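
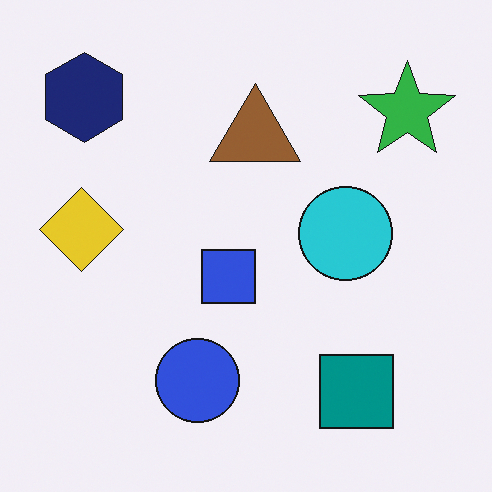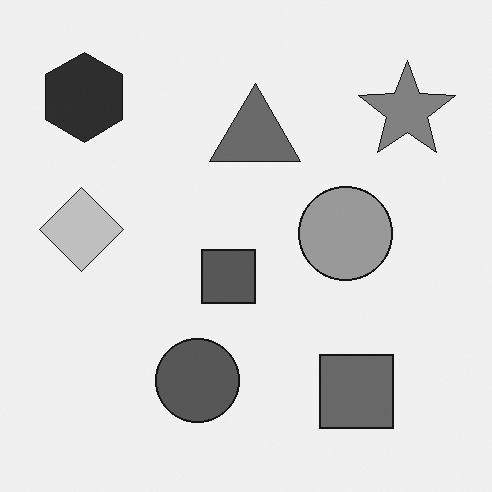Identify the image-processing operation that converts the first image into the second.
Converted to grayscale.

All color is removed — every shape is now a shade of grey.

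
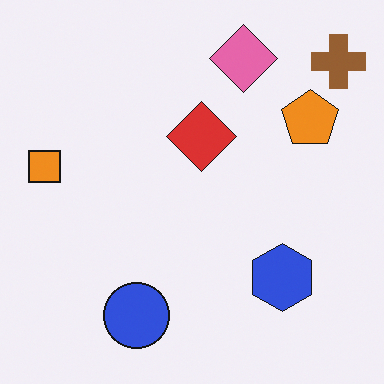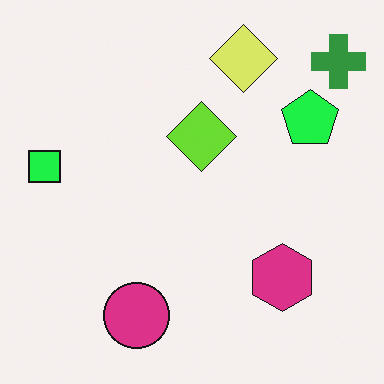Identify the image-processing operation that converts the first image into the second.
The second image is the first hue-shifted through roughly a third of the color wheel.

Every shape's color has rotated by the same amount around the hue wheel — a uniform hue shift.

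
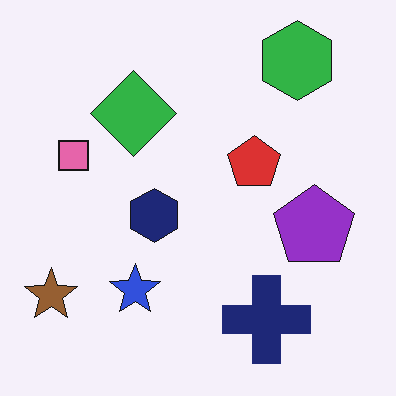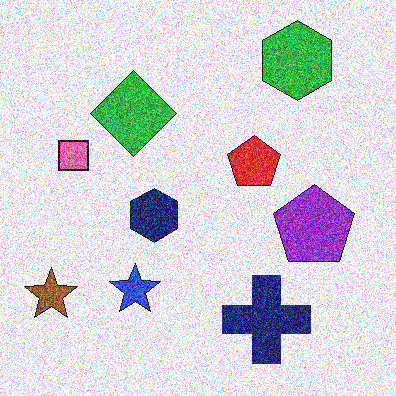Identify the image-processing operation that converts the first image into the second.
The second image is the first degraded with strong gaussian noise.

Random speckle covers the whole image, including the flat background.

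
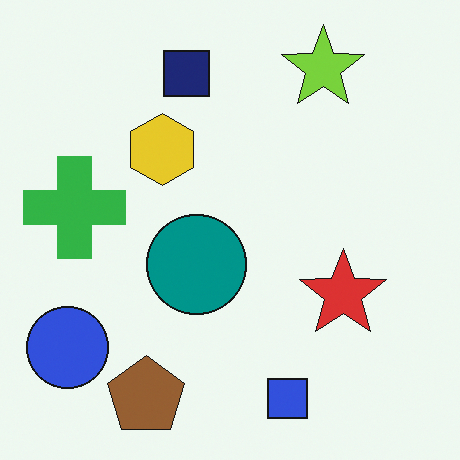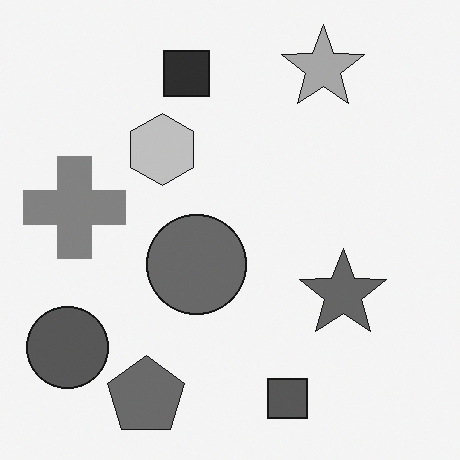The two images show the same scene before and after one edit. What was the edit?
The second image is the first converted to grayscale.

All color is removed — every shape is now a shade of grey.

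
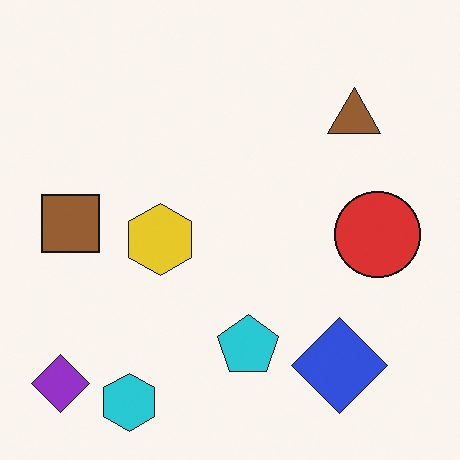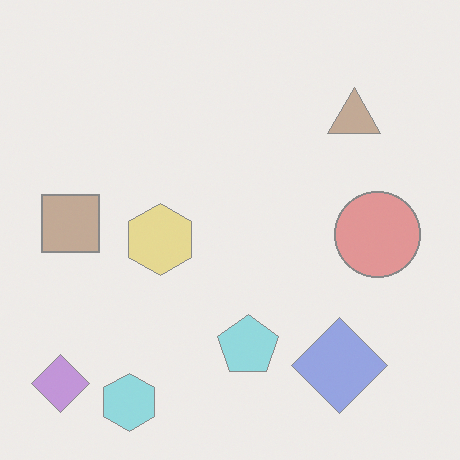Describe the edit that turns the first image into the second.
Given much lower contrast.

Tones are pushed toward mid-grey across the whole image — a global contrast change.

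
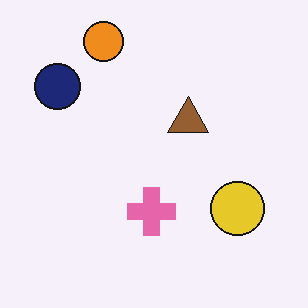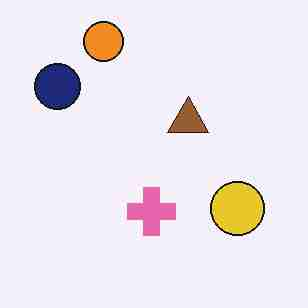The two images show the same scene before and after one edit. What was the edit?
The second image is the first heavily JPEG-compressed with obvious blocking artifacts.

Blocky 8×8 compression artifacts appear around shape edges and the flat background shows ringing — characteristic JPEG degradation.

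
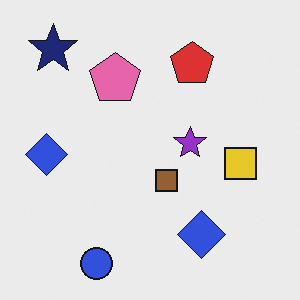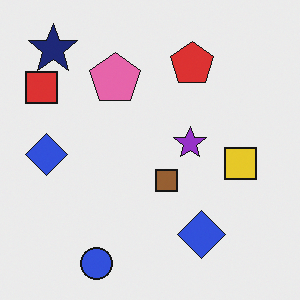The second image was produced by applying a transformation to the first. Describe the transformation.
This is the original image overlaid with an additional red square.

A red square appears in the second image that is absent from the first.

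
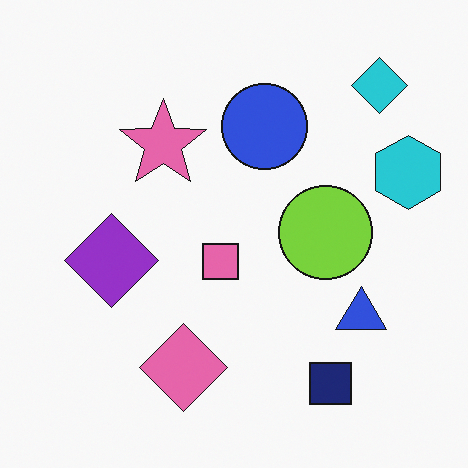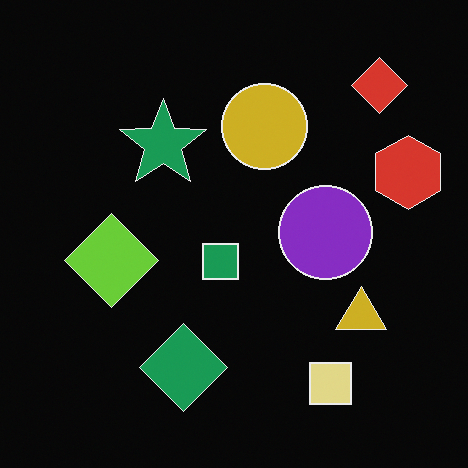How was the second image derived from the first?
It was color-inverted (negative).

The light background has become dark and every shape's color is its complement — a photographic negative.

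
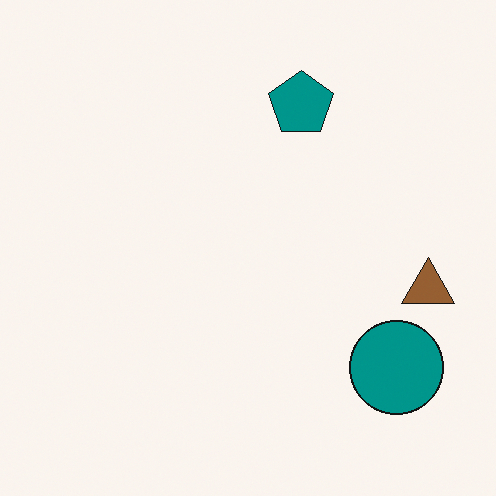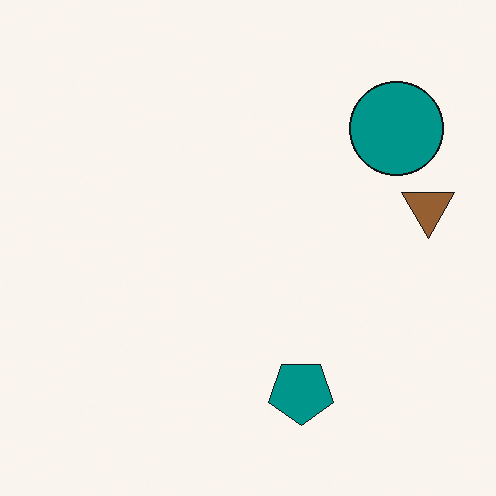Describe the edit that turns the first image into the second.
Flipped vertically (top ↔ bottom).

The teal pentagon is in the top of the first image and the bottom of the second — shapes on opposite sides of the horizontal midline have swapped in a mirror flip.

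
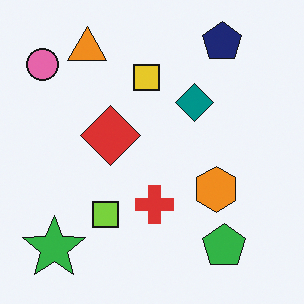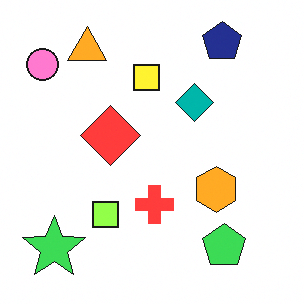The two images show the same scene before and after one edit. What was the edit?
Slightly brightened.

Every pixel — background and shapes alike — is uniformly brightened.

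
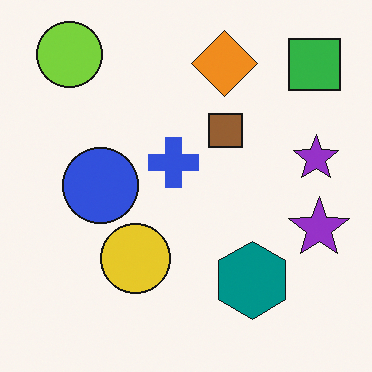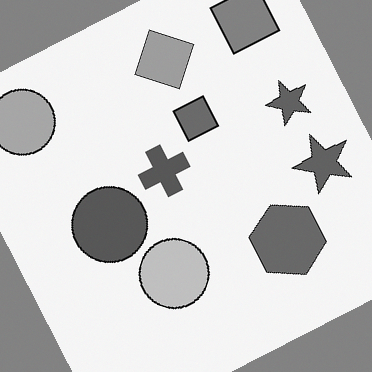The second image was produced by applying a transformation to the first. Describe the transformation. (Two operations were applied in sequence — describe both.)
The transformation is: rotated counter-clockwise by a clearly visible amount, then converted to grayscale.

Every shape is tilted by the same angle and the image corners show triangular fill wedges — a whole-image rotation by a non-right angle. All color is removed — every shape is now a shade of grey.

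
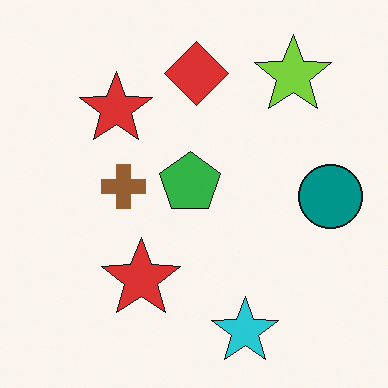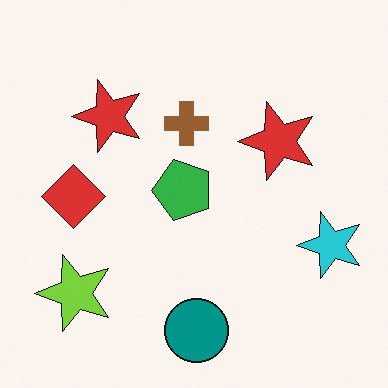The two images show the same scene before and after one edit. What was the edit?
The image was transposed (reflected across the top-left ↔ bottom-right diagonal).

Shapes have swapped their row and column positions — what was in the top-right is now in the bottom-left — a diagonal reflection.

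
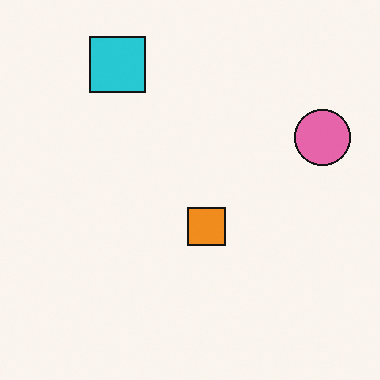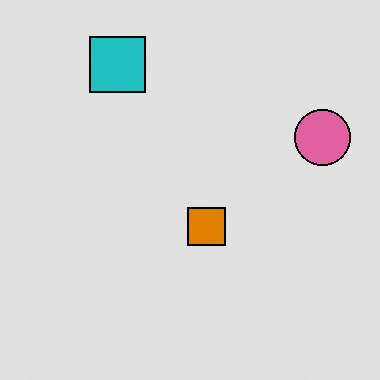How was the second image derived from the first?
The second image is the first posterized to a reduced palette.

Each flat color has snapped to a coarser quantized level — most visibly, the near-white background has dropped to a flat grey.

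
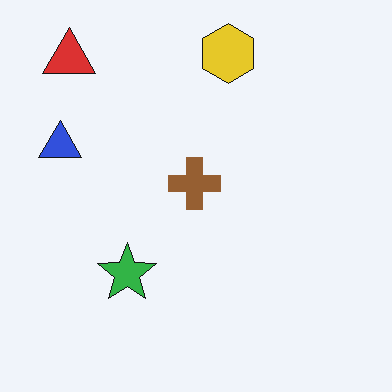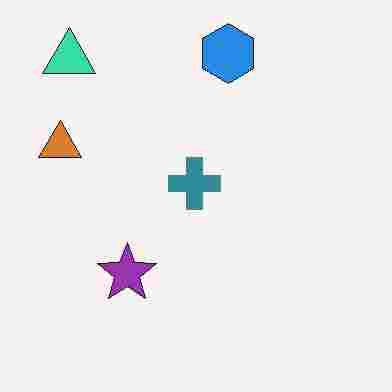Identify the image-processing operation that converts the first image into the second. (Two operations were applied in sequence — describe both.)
The image was hue-shifted by a large amount, then heavily JPEG-compressed with obvious blocking artifacts.

Every shape's color has rotated by the same amount around the hue wheel — a uniform hue shift. Blocky 8×8 compression artifacts appear around shape edges and the flat background shows ringing — characteristic JPEG degradation.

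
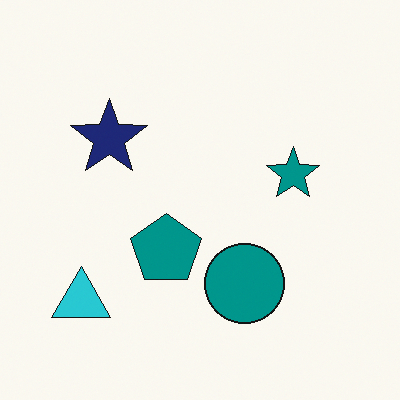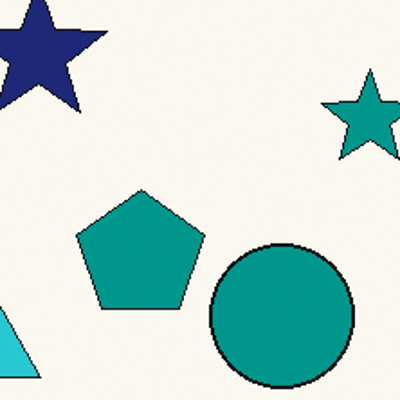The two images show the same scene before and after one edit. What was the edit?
It was cropped to a noticeably smaller region and rescaled.

The visible shapes are larger and the field of view is narrower; shapes near the original edges may be partly or wholly outside the frame — a crop-and-rescale.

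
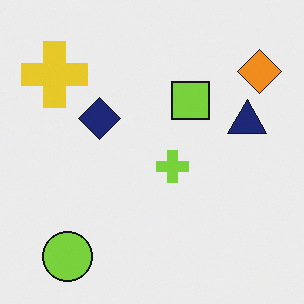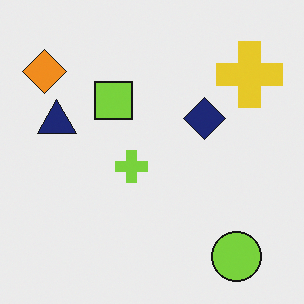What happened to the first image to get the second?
Flipped horizontally (left ↔ right).

The orange diamond is in the top-right of the first image and the top-left of the second — shapes on opposite sides of the vertical midline have swapped in a mirror flip.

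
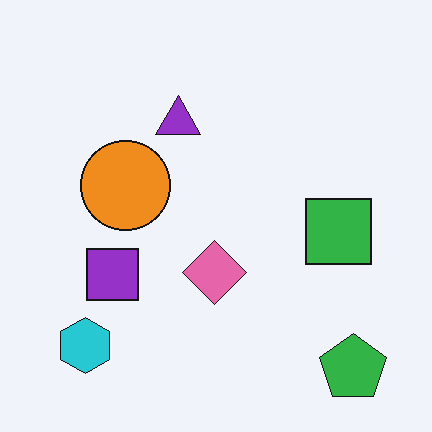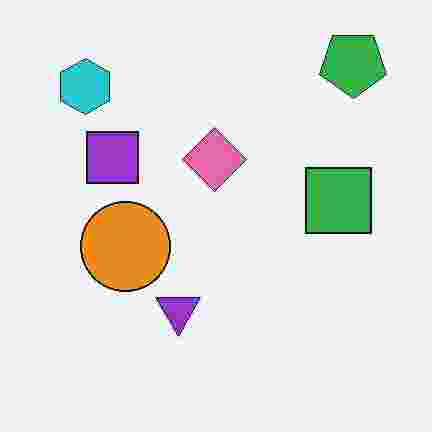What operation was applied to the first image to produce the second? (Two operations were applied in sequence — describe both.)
The transformation is: flipped vertically (top ↔ bottom), then degraded with heavy JPEG compression.

The green pentagon is in the bottom-right of the first image and the top-right of the second — shapes on opposite sides of the horizontal midline have swapped in a mirror flip. Blocky 8×8 compression artifacts appear around shape edges and the flat background shows ringing — characteristic JPEG degradation.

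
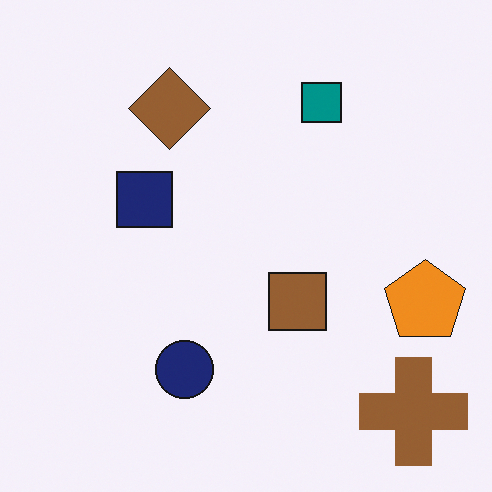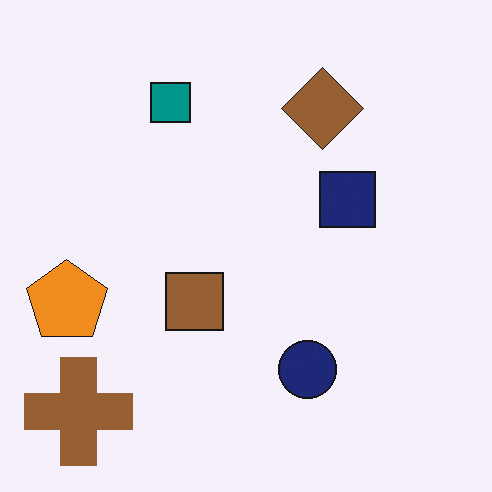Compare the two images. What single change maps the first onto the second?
The image was flipped horizontally (left ↔ right).

The orange pentagon is in the right of the first image and the left of the second — shapes on opposite sides of the vertical midline have swapped in a mirror flip.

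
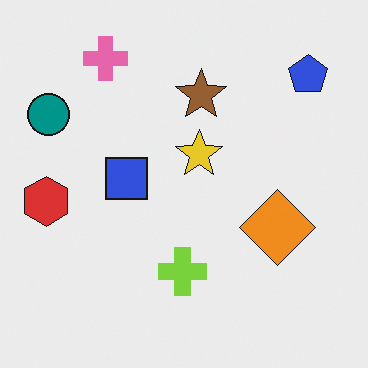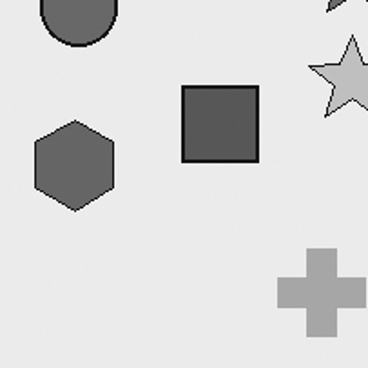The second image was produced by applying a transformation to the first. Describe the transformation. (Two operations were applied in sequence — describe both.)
Converted to grayscale, then cropped tightly and scaled back up.

All color is removed — every shape is now a shade of grey. The visible shapes are larger and the field of view is narrower; shapes near the original edges may be partly or wholly outside the frame — a crop-and-rescale.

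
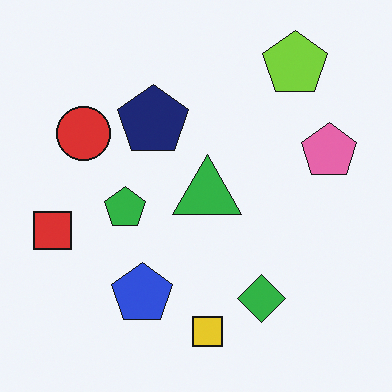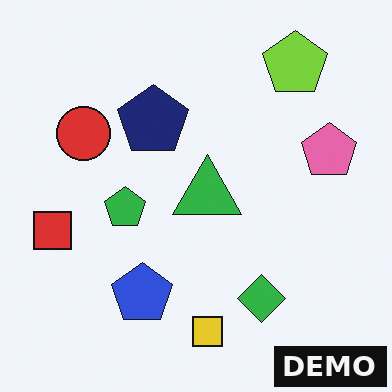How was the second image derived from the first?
This is the original image watermarked with the text "DEMO" in the lower-right corner.

A dark label reading "DEMO" appears in the lower-right corner.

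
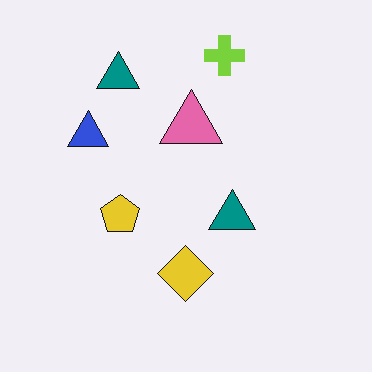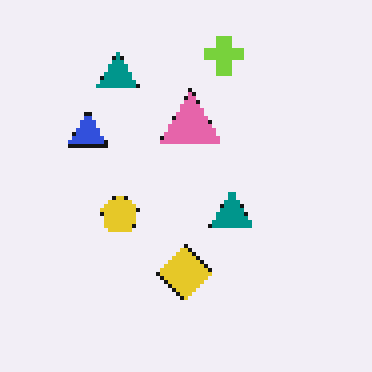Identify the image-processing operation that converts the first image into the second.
The transformation is: mildly pixelated.

Shapes are reduced to large square blocks; fine edges and outlines are lost — a downscale-then-upscale (mosaic) effect.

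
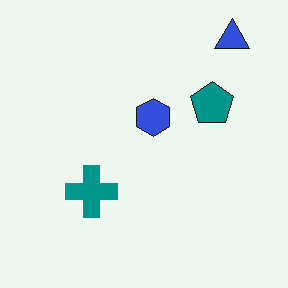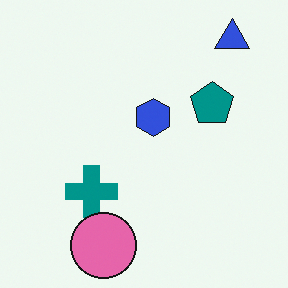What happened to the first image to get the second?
This is the original image overlaid with an additional pink circle.

A pink circle appears in the second image that is absent from the first.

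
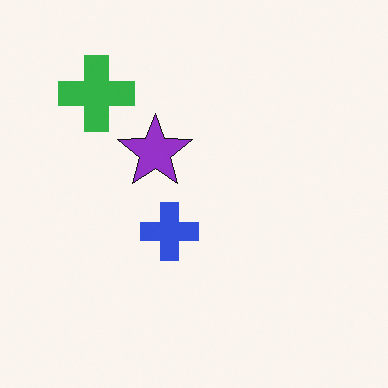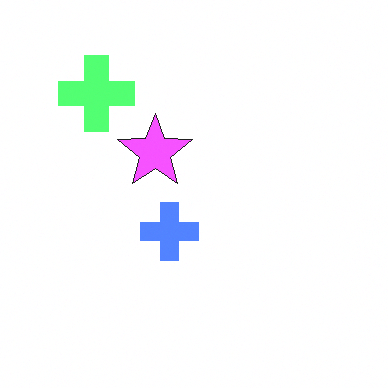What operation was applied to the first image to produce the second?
Substantially brightened.

Every pixel — background and shapes alike — is uniformly brightened.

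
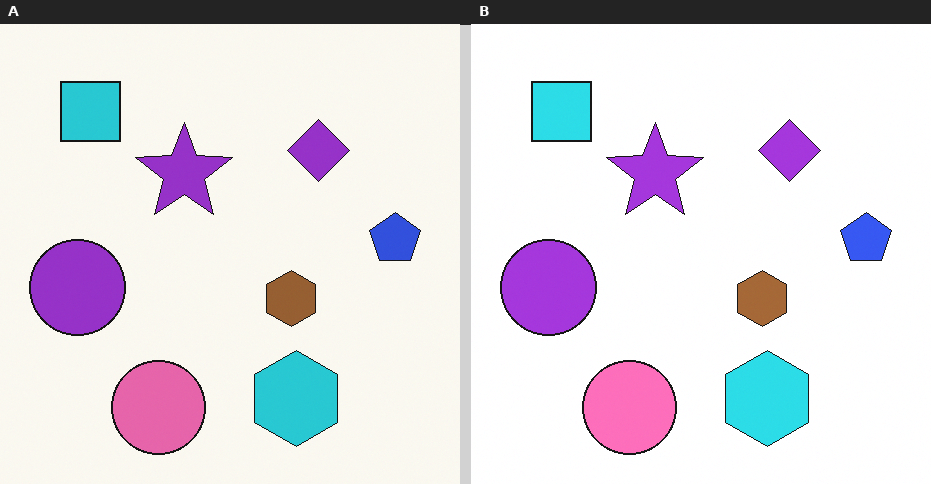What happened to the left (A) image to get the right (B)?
The transformation is: slightly brightened.

Every pixel — background and shapes alike — is uniformly brightened.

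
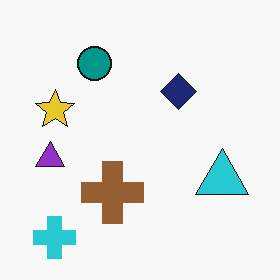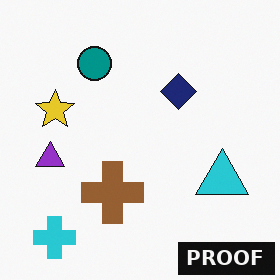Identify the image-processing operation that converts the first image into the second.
The transformation is: watermarked with the text "PROOF" in the lower-right corner.

A dark label reading "PROOF" appears in the lower-right corner.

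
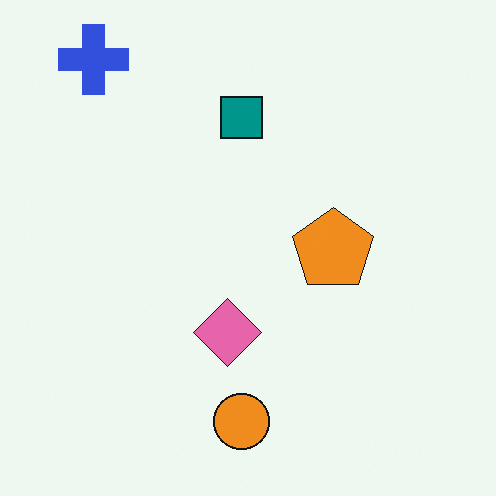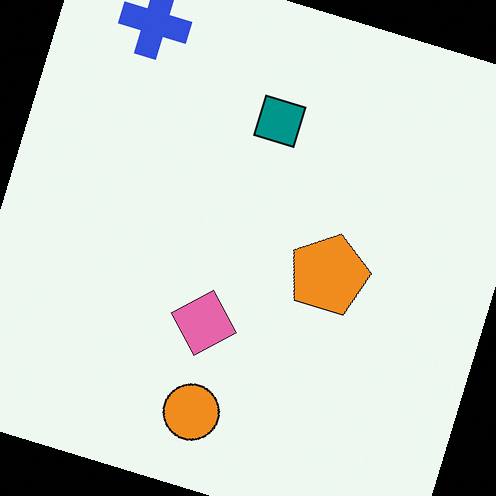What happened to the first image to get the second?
It was rotated clockwise by a moderate amount.

Every shape is tilted by the same angle and the image corners show triangular fill wedges — a whole-image rotation by a non-right angle.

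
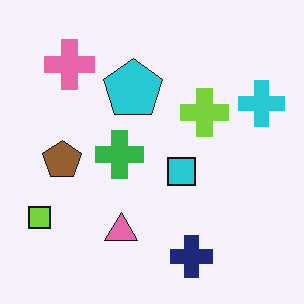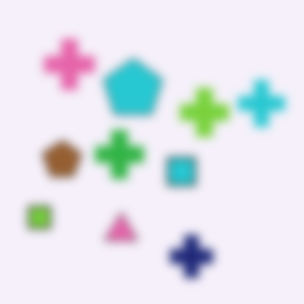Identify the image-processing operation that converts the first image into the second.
It was noticeably gaussian-blurred.

Shape edges and outlines are uniformly softened across the whole image.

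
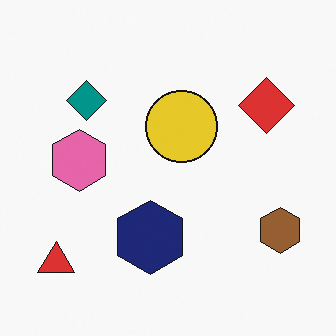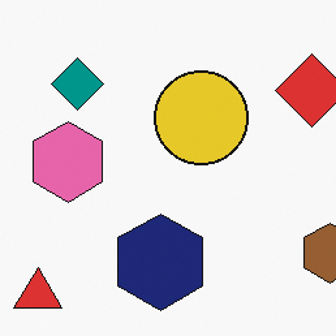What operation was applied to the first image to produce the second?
Cropped to a modestly smaller region and rescaled.

The visible shapes are larger and the field of view is narrower; shapes near the original edges may be partly or wholly outside the frame — a crop-and-rescale.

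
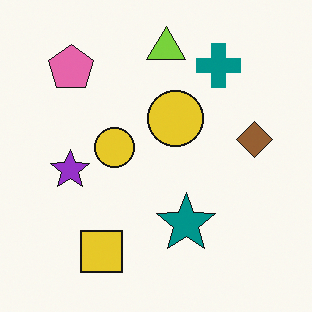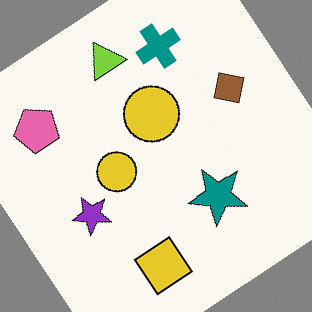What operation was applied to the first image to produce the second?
The transformation is: rotated counter-clockwise by a large amount — several tens of degrees.

Every shape is tilted by the same angle and the image corners show triangular fill wedges — a whole-image rotation by a non-right angle.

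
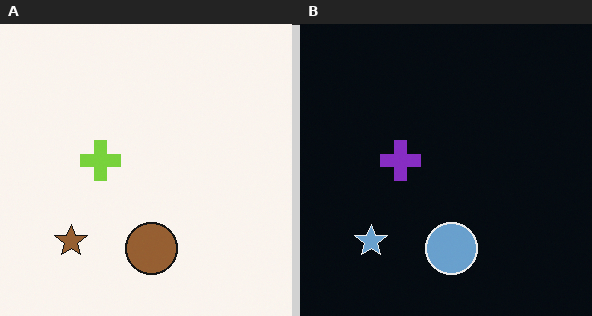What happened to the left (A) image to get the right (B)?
It was color-inverted (negative).

The light background has become dark and every shape's color is its complement — a photographic negative.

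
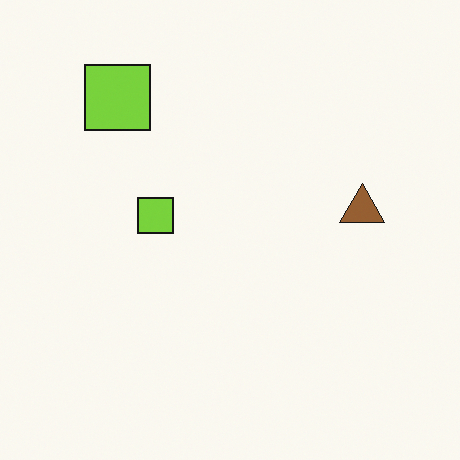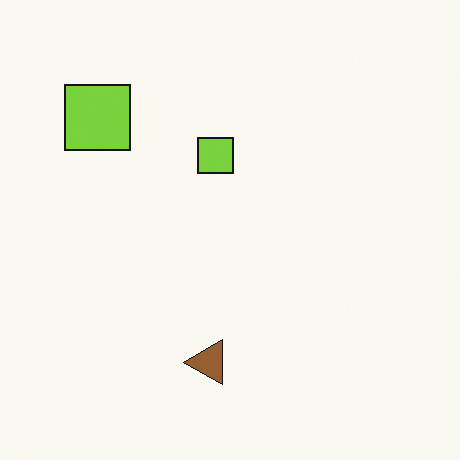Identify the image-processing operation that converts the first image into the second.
The image was transposed (reflected across the top-left ↔ bottom-right diagonal).

Shapes have swapped their row and column positions — what was in the top-right is now in the bottom-left — a diagonal reflection.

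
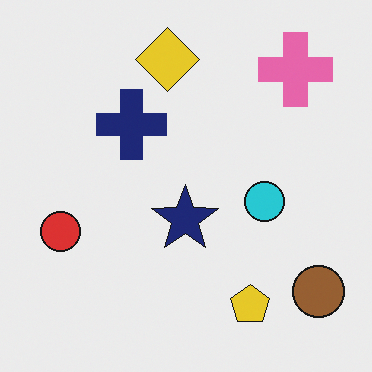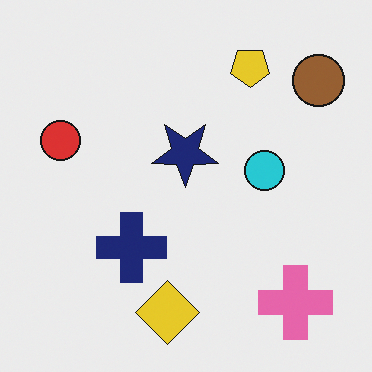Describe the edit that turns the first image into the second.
This is the original image flipped vertically (top ↔ bottom).

The yellow diamond is in the top of the first image and the bottom of the second — shapes on opposite sides of the horizontal midline have swapped in a mirror flip.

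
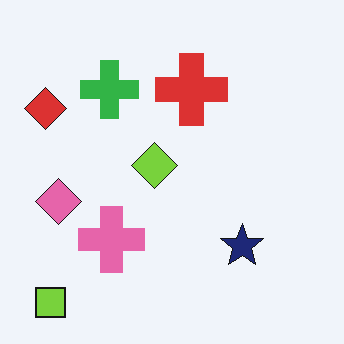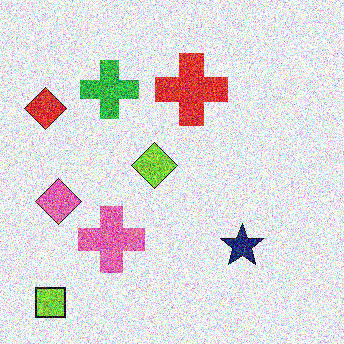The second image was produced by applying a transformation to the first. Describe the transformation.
The second image is the first degraded with heavy additive noise.

Random speckle covers the whole image, including the flat background.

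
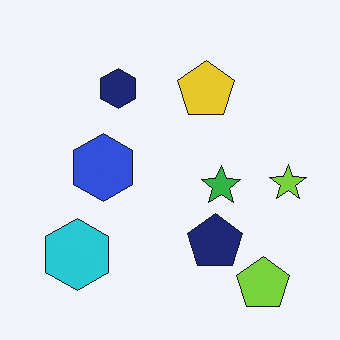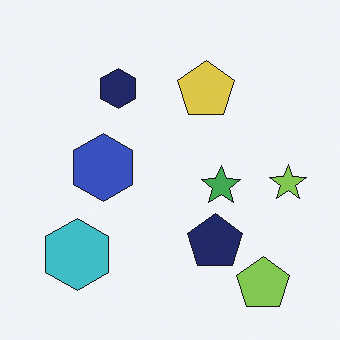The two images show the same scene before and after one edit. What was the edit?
It was slightly desaturated.

All colors are more muted and greyish — a global saturation change.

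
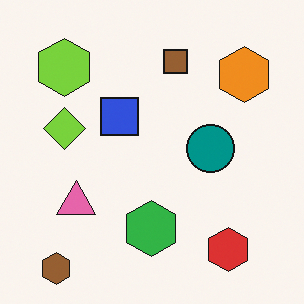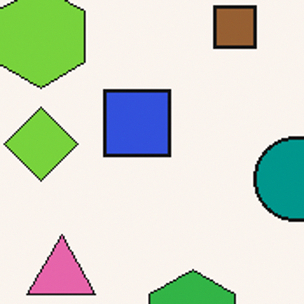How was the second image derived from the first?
It was cropped tightly and scaled back up.

The visible shapes are larger and the field of view is narrower; shapes near the original edges may be partly or wholly outside the frame — a crop-and-rescale.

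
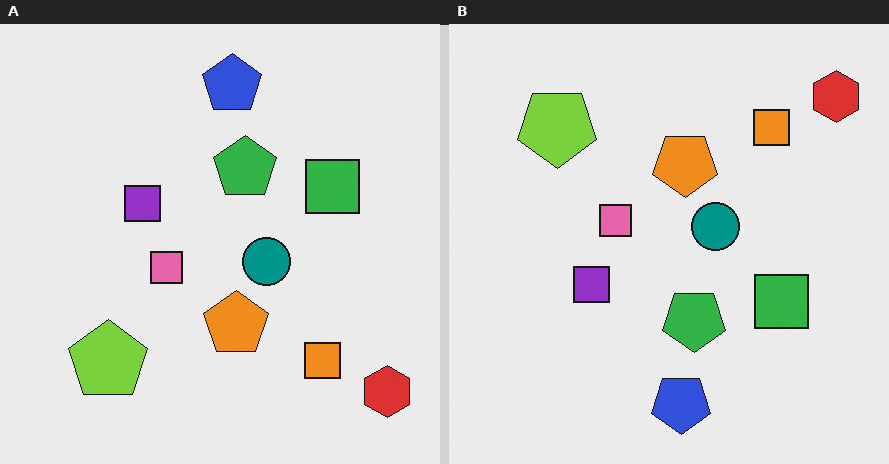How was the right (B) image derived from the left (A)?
The transformation is: flipped vertically (top ↔ bottom).

The blue pentagon is in the top of the left (A) image and the bottom of the right (B) — shapes on opposite sides of the horizontal midline have swapped in a mirror flip.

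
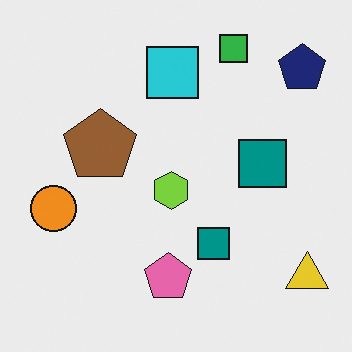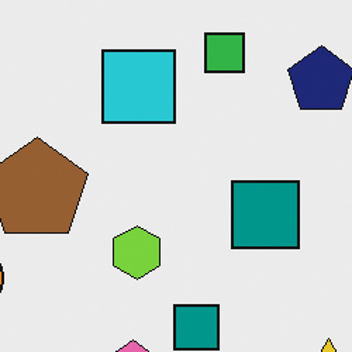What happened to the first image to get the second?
The second image is the first cropped to a modestly smaller region and rescaled.

The visible shapes are larger and the field of view is narrower; shapes near the original edges may be partly or wholly outside the frame — a crop-and-rescale.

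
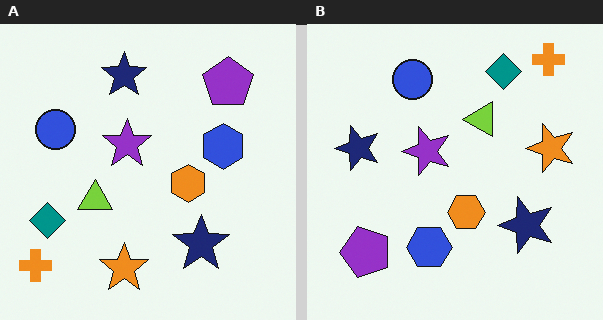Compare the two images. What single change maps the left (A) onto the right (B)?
It was transposed (reflected across the top-left ↔ bottom-right diagonal).

Shapes have swapped their row and column positions — what was in the top-right is now in the bottom-left — a diagonal reflection.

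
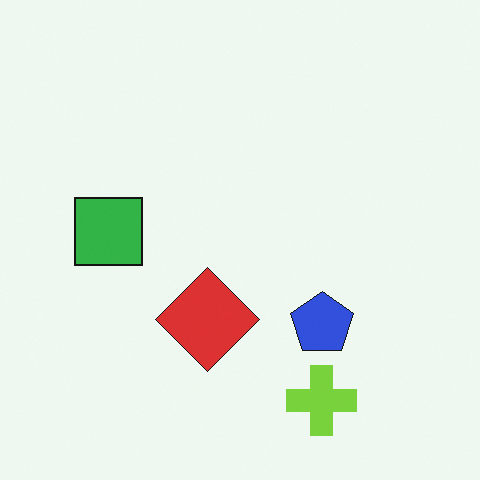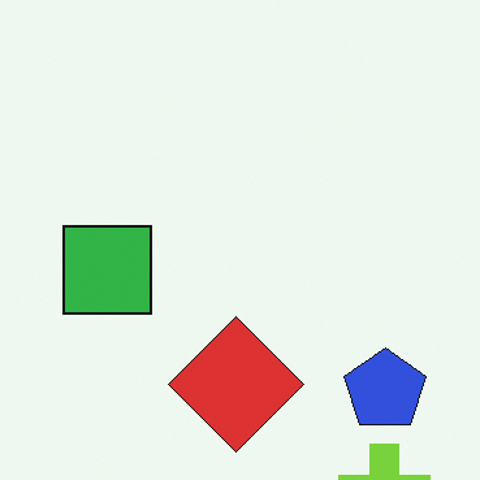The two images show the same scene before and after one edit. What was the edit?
Cropped slightly and scaled back up.

The visible shapes are larger and the field of view is narrower; shapes near the original edges may be partly or wholly outside the frame — a crop-and-rescale.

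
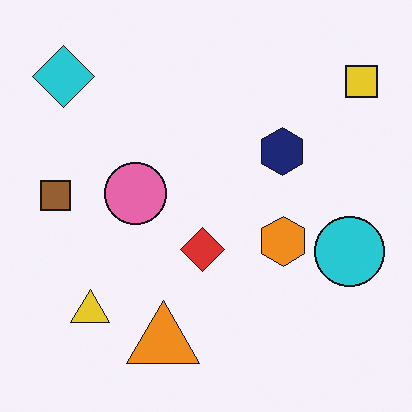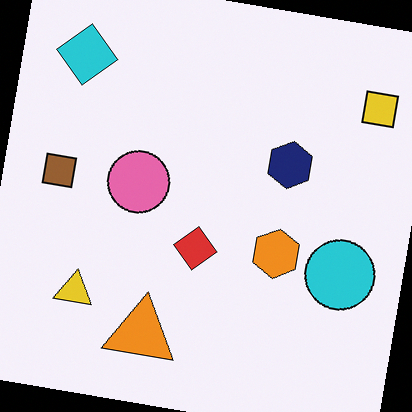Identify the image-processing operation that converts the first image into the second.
The second image is the first rotated clockwise by a few degrees.

Every shape is tilted by the same angle and the image corners show triangular fill wedges — a whole-image rotation by a non-right angle.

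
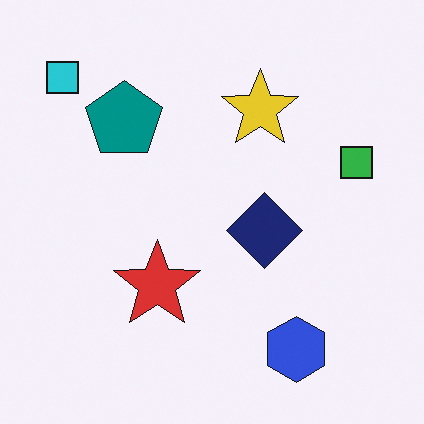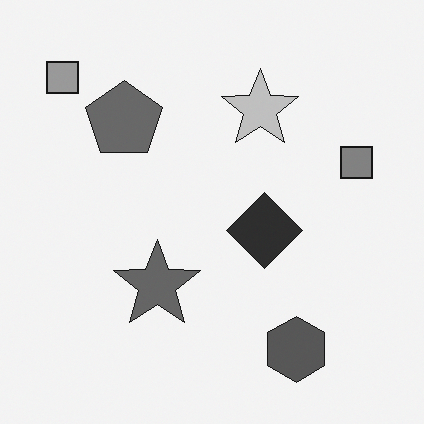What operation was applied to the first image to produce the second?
The transformation is: converted to grayscale.

All color is removed — every shape is now a shade of grey.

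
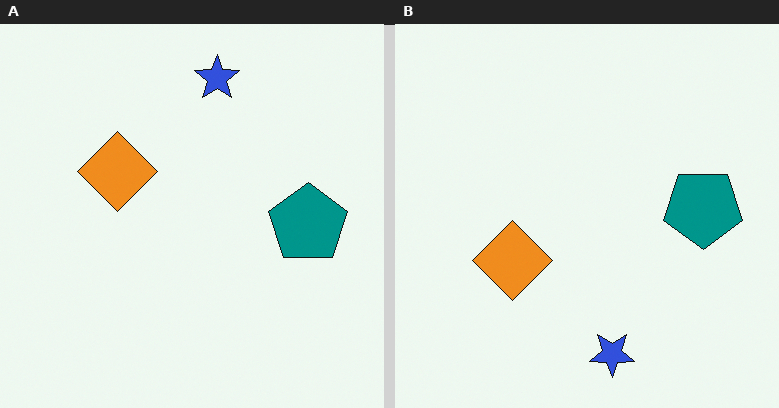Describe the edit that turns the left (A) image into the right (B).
This is the original image flipped vertically (top ↔ bottom).

The blue star is in the top of the left (A) image and the bottom of the right (B) — shapes on opposite sides of the horizontal midline have swapped in a mirror flip.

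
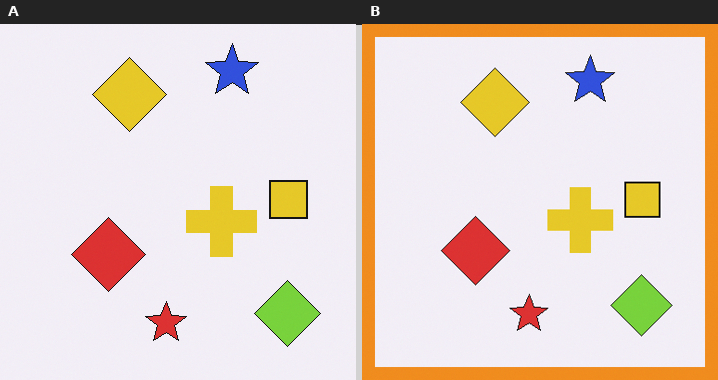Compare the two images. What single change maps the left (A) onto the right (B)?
This is the original image framed with a orange border.

A solid orange frame runs around the edge of the right (B) image, with the content slightly shrunk inside it.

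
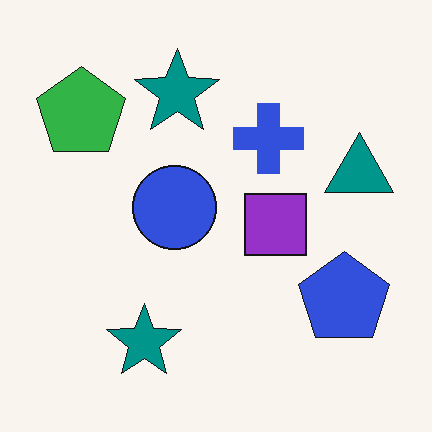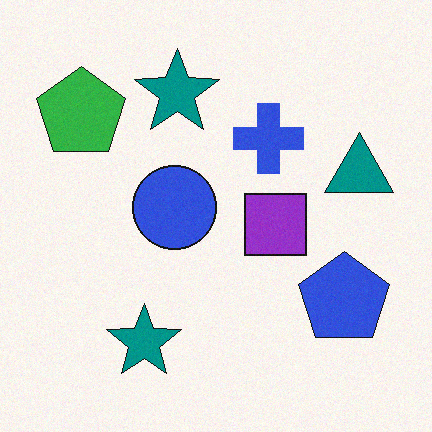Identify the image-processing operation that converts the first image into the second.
The image was degraded with a light layer of grain.

Random speckle covers the whole image, including the flat background.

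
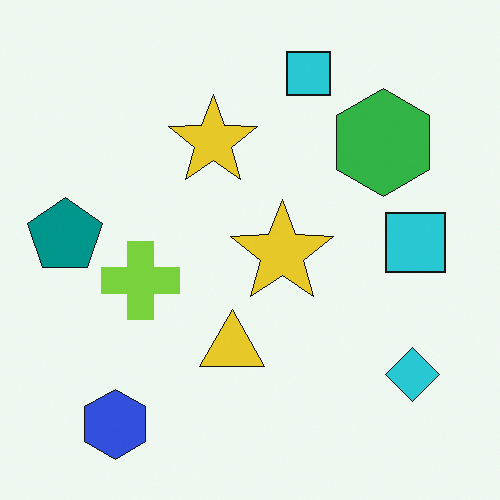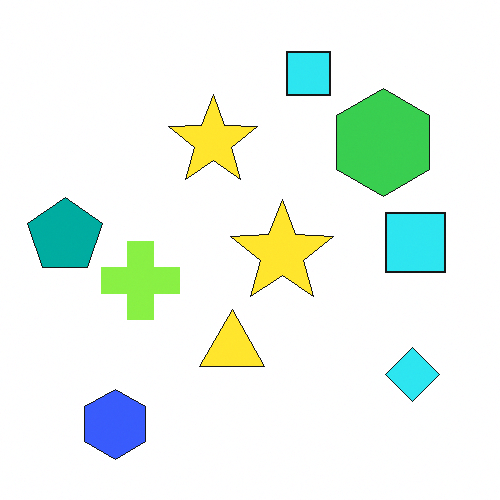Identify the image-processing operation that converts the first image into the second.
It was slightly brightened.

Every pixel — background and shapes alike — is uniformly brightened.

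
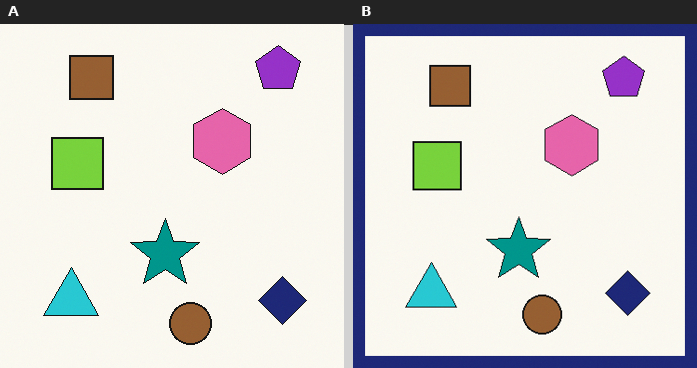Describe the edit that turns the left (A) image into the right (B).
Framed with a navy border.

A solid navy frame runs around the edge of the right (B) image, with the content slightly shrunk inside it.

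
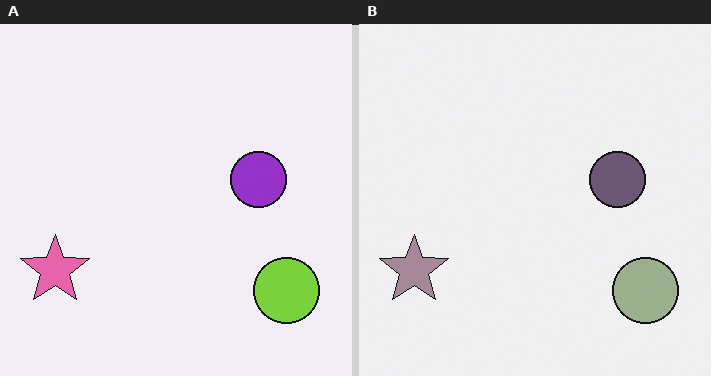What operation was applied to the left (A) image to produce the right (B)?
The image was heavily desaturated.

All colors are more muted and greyish — a global saturation change.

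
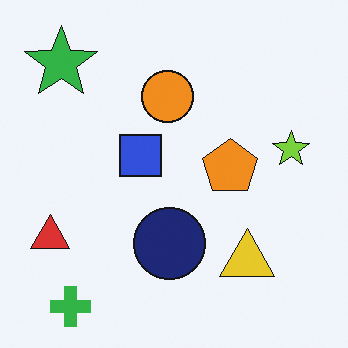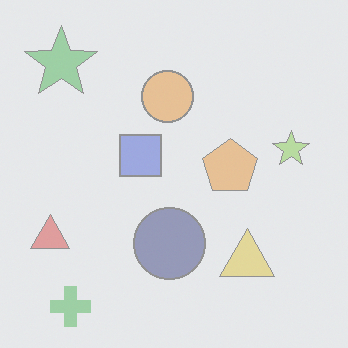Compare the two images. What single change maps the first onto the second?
It was washed out (contrast reduced).

Tones are pushed toward mid-grey across the whole image — a global contrast change.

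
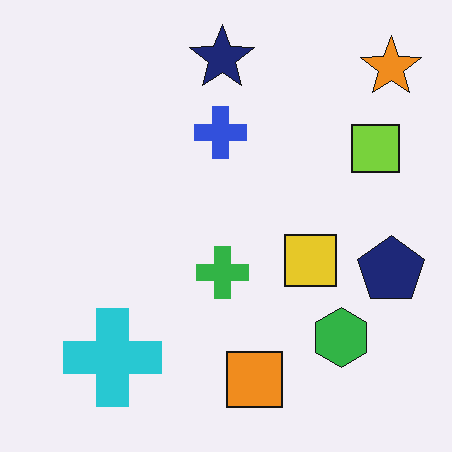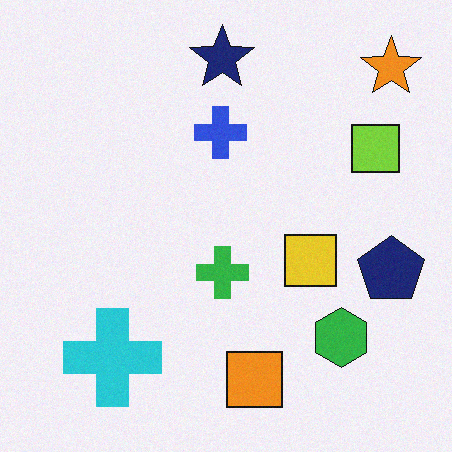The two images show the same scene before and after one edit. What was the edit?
This is the original image degraded with a light layer of grain.

Random speckle covers the whole image, including the flat background.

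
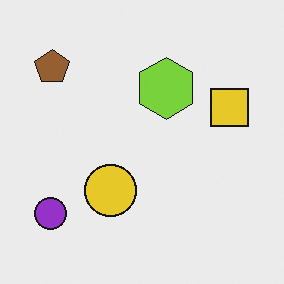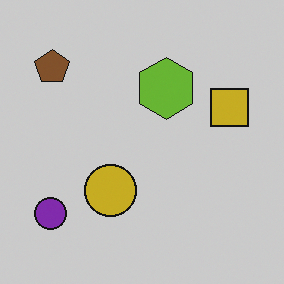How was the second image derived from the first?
Darkened a little.

Every pixel — background and shapes alike — is uniformly darkened.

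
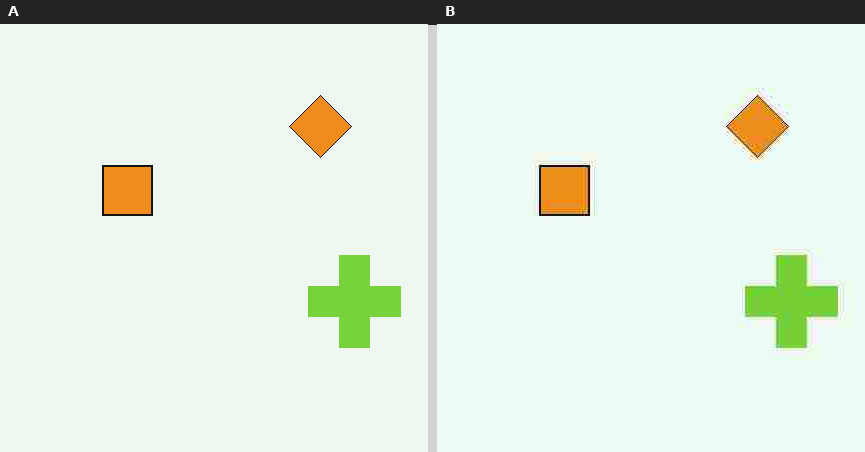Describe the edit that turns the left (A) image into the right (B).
This is the original image heavily JPEG-compressed with obvious blocking artifacts.

Blocky 8×8 compression artifacts appear around shape edges and the flat background shows ringing — characteristic JPEG degradation.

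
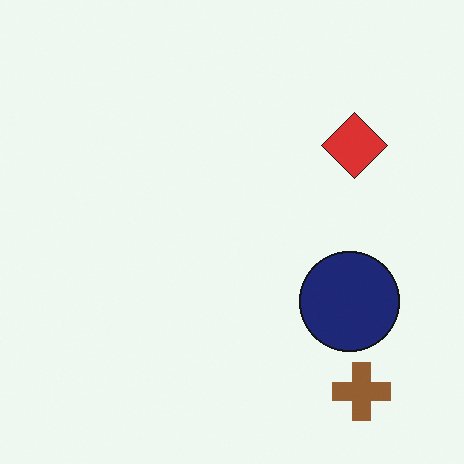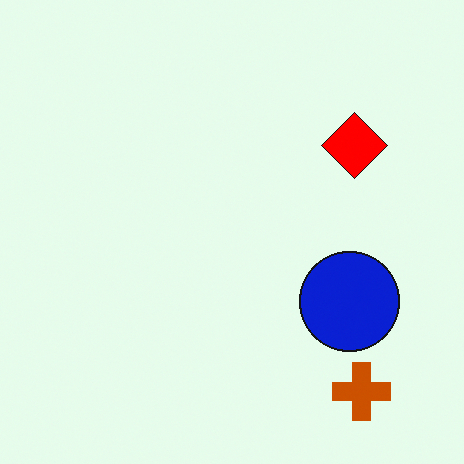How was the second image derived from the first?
Heavily oversaturated.

All colors are more vivid — a global saturation change.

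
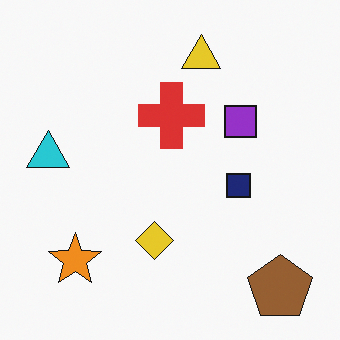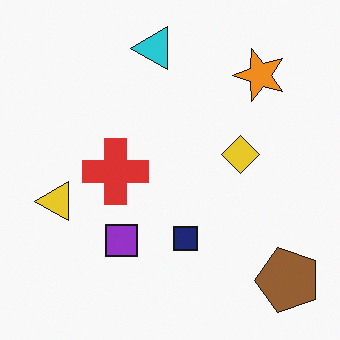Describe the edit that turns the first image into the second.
Transposed (reflected across the top-left ↔ bottom-right diagonal).

Shapes have swapped their row and column positions — what was in the top-right is now in the bottom-left — a diagonal reflection.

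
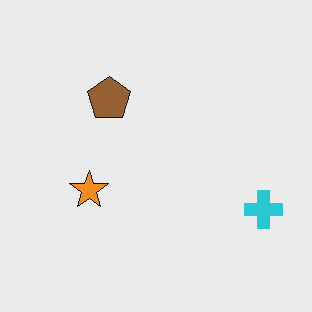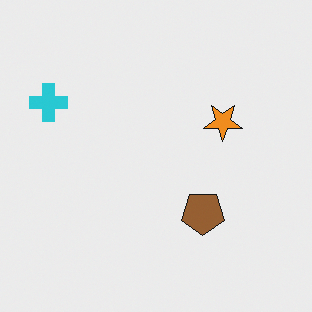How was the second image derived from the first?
This is the original image rotated 180°.

The cyan cross sits in the bottom-right of the first image and the top-left of the second — consistent with a whole-image 180° rotation.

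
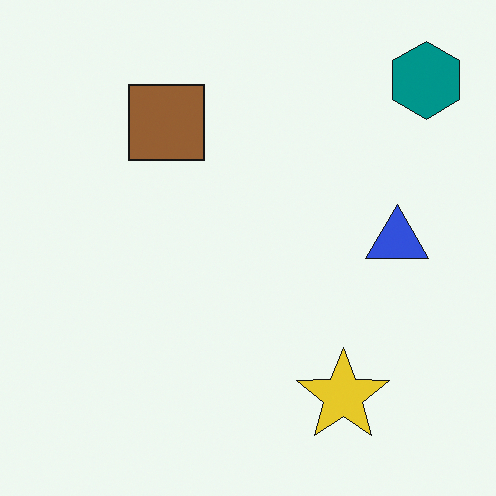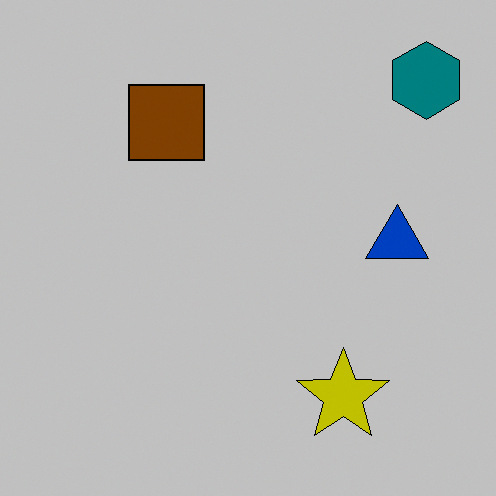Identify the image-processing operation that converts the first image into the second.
The transformation is: heavily posterized to just a handful of flat colors.

Each flat color has snapped to a coarser quantized level — most visibly, the near-white background has dropped to a flat grey.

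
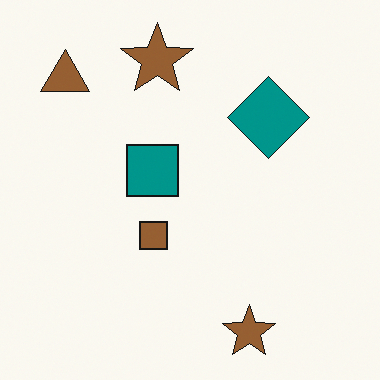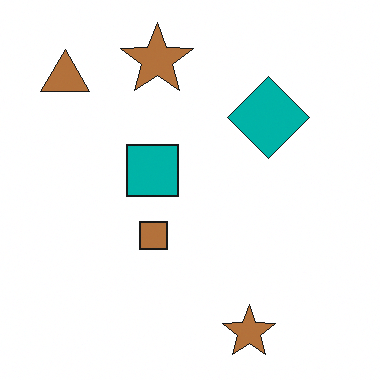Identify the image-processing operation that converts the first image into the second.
Slightly brightened.

Every pixel — background and shapes alike — is uniformly brightened.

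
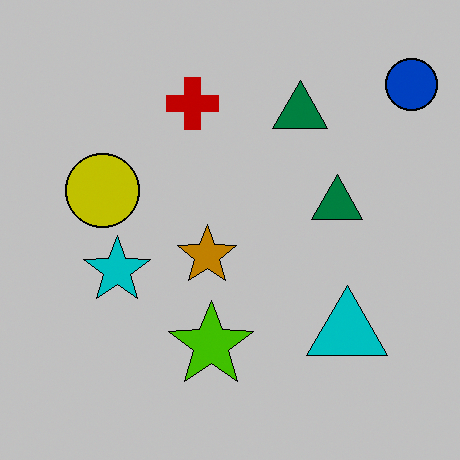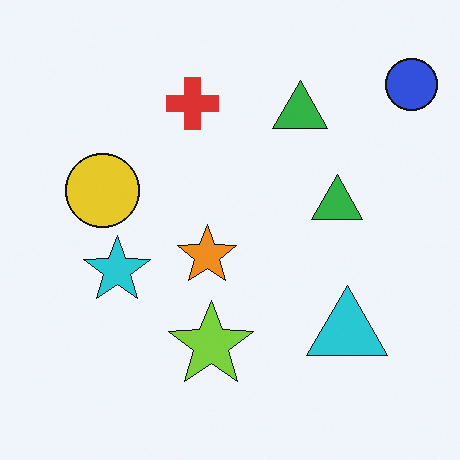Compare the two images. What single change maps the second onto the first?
This is the original image aggressively posterized.

Each flat color has snapped to a coarser quantized level — most visibly, the near-white background has dropped to a flat grey.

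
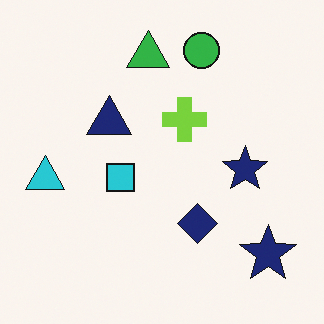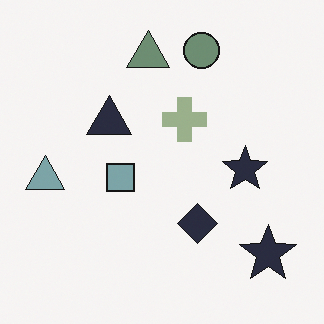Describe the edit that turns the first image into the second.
It was heavily desaturated.

All colors are more muted and greyish — a global saturation change.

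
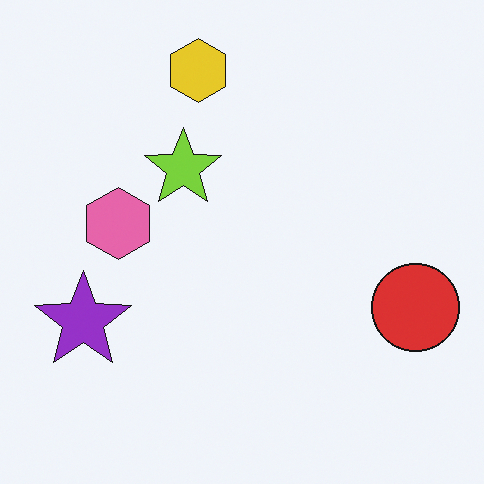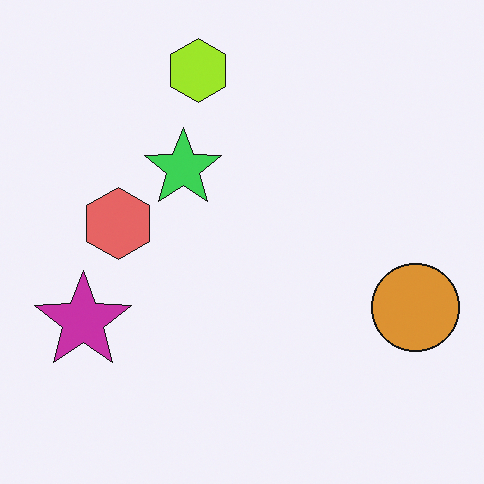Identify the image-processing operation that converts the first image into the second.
The image was hue-shifted slightly.

Every shape's color has rotated by the same amount around the hue wheel — a uniform hue shift.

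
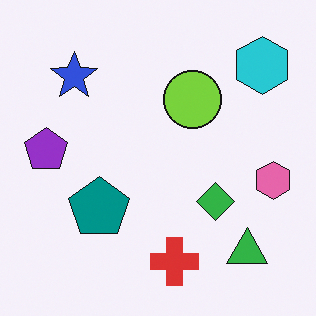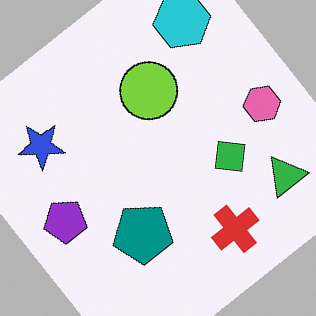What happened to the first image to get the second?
This is the original image rotated counter-clockwise by a large amount — several tens of degrees.

Every shape is tilted by the same angle and the image corners show triangular fill wedges — a whole-image rotation by a non-right angle.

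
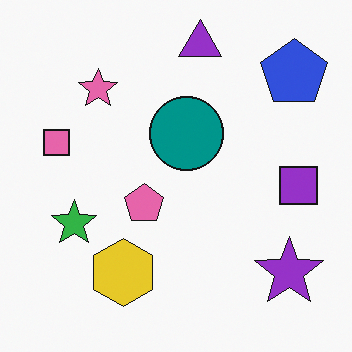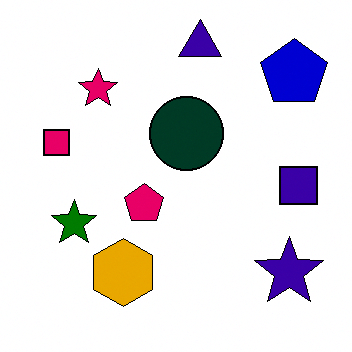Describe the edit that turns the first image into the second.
The image was given much higher contrast.

Tones are pushed away from mid-grey across the whole image — a global contrast change.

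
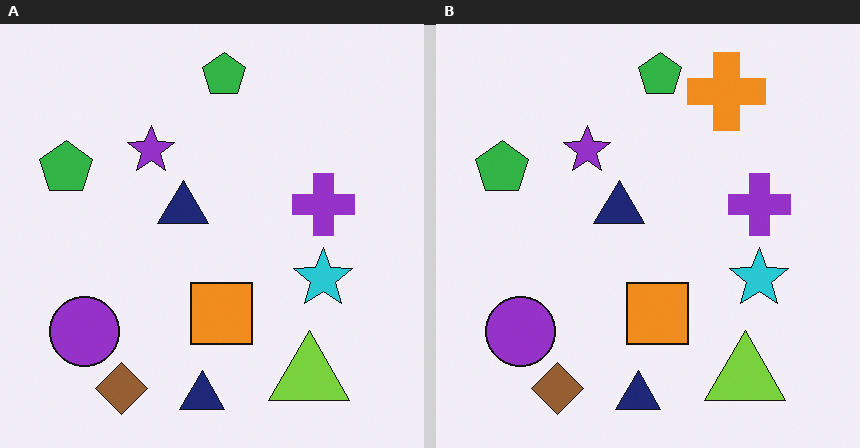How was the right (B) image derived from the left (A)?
The right (B) image is the left (A) overlaid with an additional orange cross.

An orange cross appears in the right (B) image that is absent from the left (A).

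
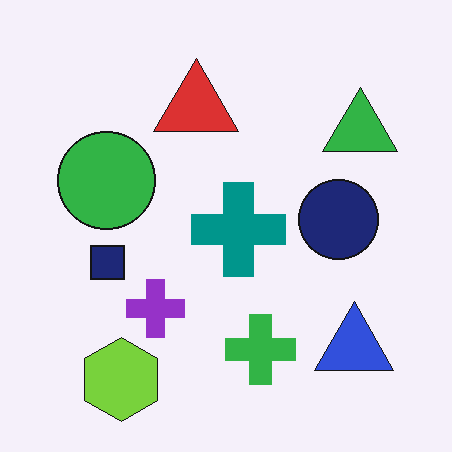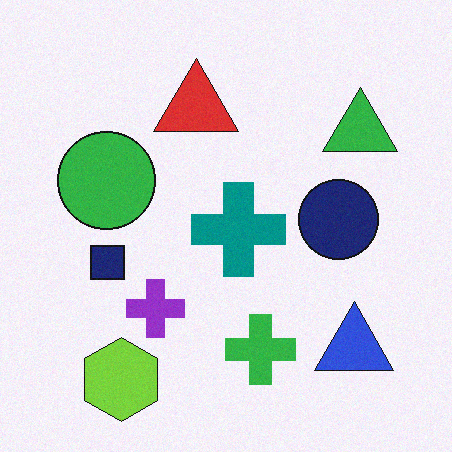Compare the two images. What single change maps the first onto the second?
The image was degraded with subtle gaussian noise.

Random speckle covers the whole image, including the flat background.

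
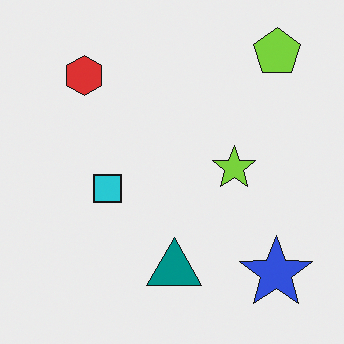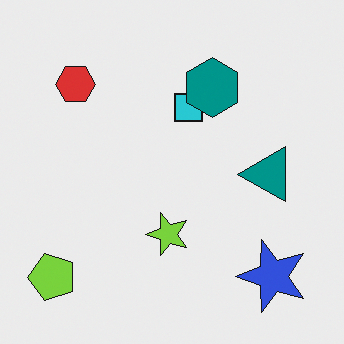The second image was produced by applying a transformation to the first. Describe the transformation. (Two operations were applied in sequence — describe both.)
The second image is the first transposed (reflected across the top-left ↔ bottom-right diagonal), then overlaid with an additional teal hexagon.

Shapes have swapped their row and column positions — what was in the top-right is now in the bottom-left — a diagonal reflection. A teal hexagon appears in the second image that is absent from the first.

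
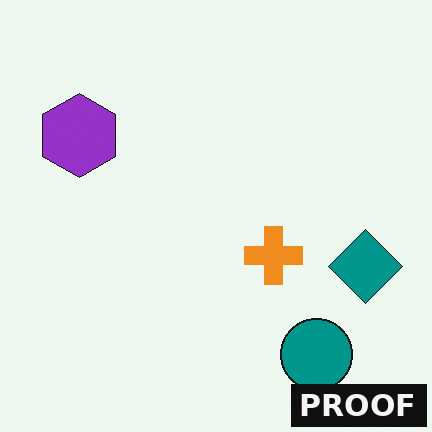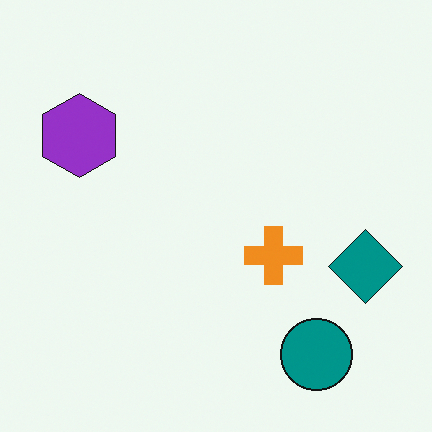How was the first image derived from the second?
Watermarked with the text "PROOF" in the lower-right corner.

A dark label reading "PROOF" appears in the lower-right corner.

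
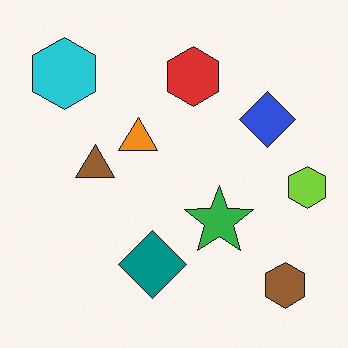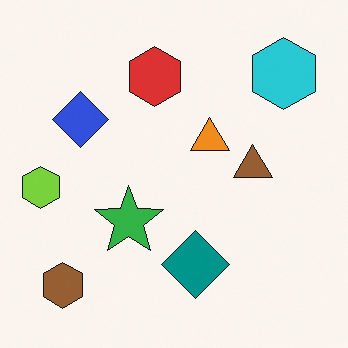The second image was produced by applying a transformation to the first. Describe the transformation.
The second image is the first flipped horizontally (left ↔ right).

The lime hexagon is in the right of the first image and the left of the second — shapes on opposite sides of the vertical midline have swapped in a mirror flip.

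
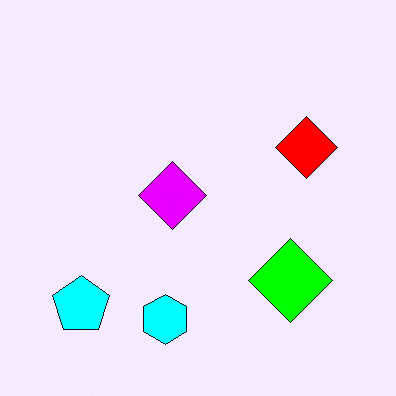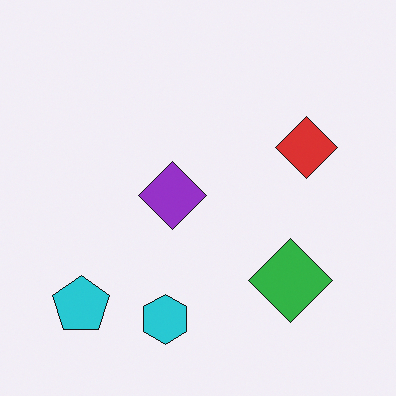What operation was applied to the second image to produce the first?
It was heavily oversaturated.

All colors are more vivid — a global saturation change.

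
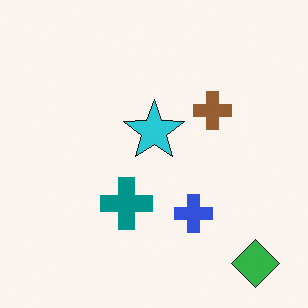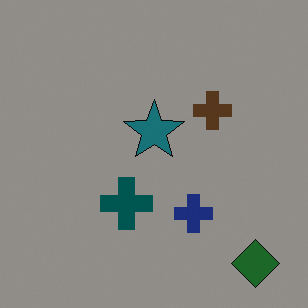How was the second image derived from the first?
This is the original image noticeably darkened.

Every pixel — background and shapes alike — is uniformly darkened.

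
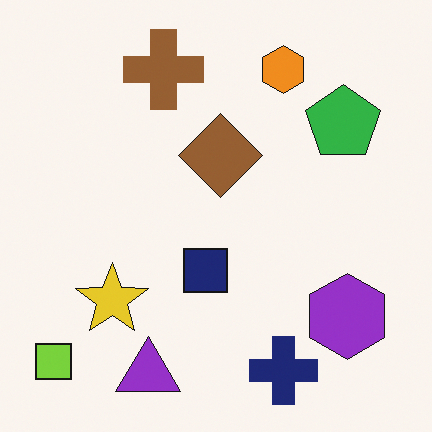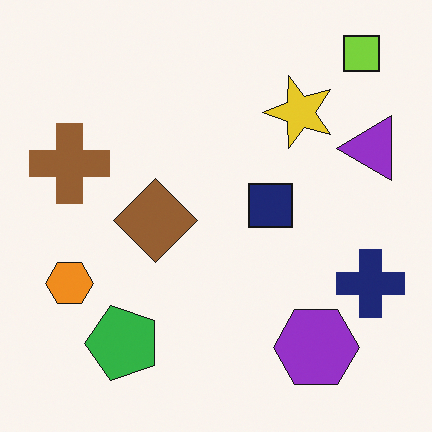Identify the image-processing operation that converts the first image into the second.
This is the original image transposed (reflected across the top-left ↔ bottom-right diagonal).

Shapes have swapped their row and column positions — what was in the top-right is now in the bottom-left — a diagonal reflection.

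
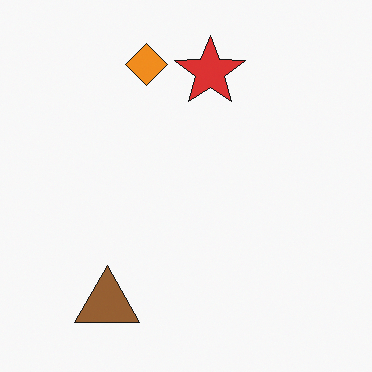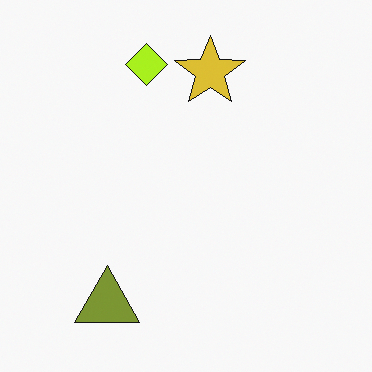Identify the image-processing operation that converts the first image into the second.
The transformation is: hue-shifted slightly.

Every shape's color has rotated by the same amount around the hue wheel — a uniform hue shift.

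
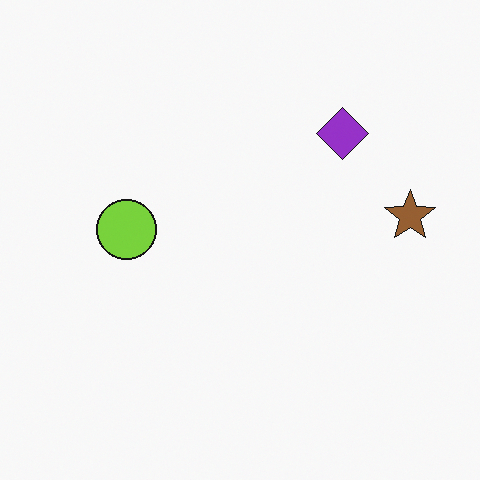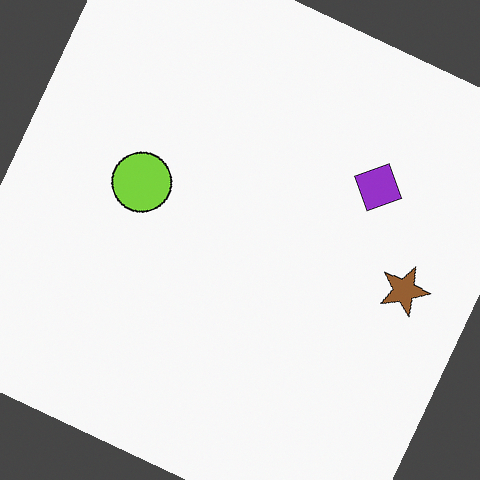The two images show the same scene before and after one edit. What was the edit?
The transformation is: rotated clockwise by a moderate amount.

Every shape is tilted by the same angle and the image corners show triangular fill wedges — a whole-image rotation by a non-right angle.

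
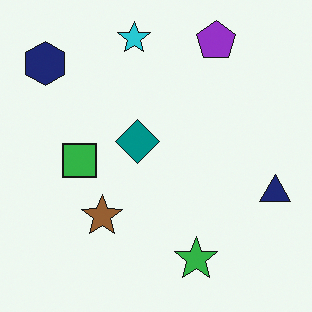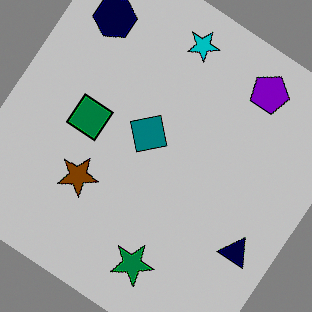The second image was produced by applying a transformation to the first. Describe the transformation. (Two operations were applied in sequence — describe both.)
The transformation is: rotated clockwise by a large amount — several tens of degrees, then aggressively posterized.

Every shape is tilted by the same angle and the image corners show triangular fill wedges — a whole-image rotation by a non-right angle. Each flat color has snapped to a coarser quantized level — most visibly, the near-white background has dropped to a flat grey.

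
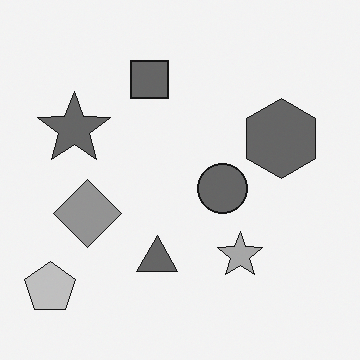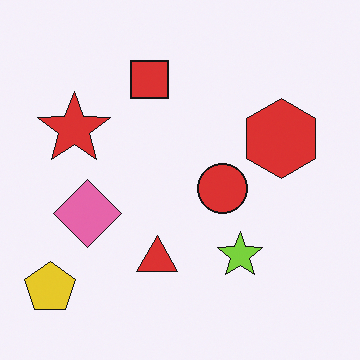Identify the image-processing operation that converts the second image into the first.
The transformation is: converted to grayscale.

All color is removed — every shape is now a shade of grey.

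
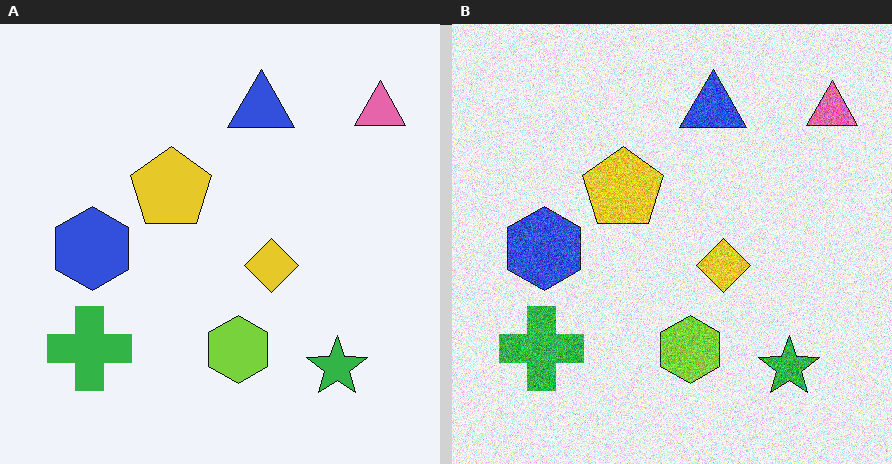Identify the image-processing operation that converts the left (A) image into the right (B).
The right (B) image is the left (A) degraded with a thick layer of grain.

Random speckle covers the whole image, including the flat background.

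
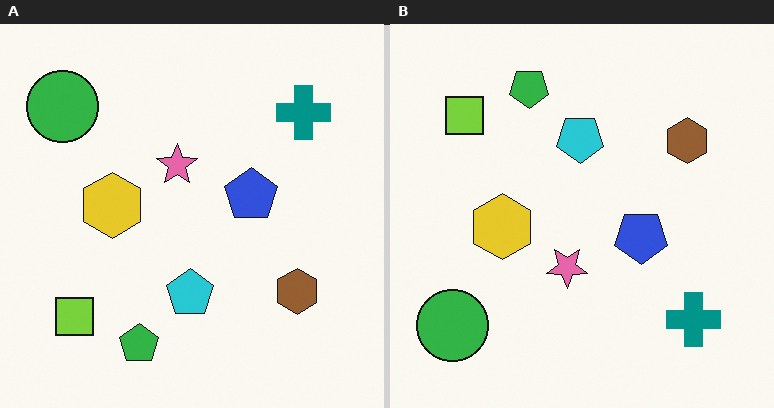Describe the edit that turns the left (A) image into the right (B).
Flipped vertically (top ↔ bottom).

The green pentagon is in the bottom of the left (A) image and the top of the right (B) — shapes on opposite sides of the horizontal midline have swapped in a mirror flip.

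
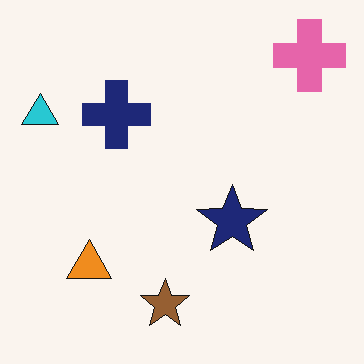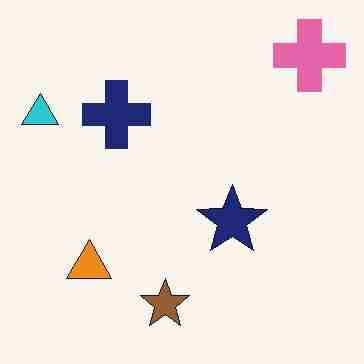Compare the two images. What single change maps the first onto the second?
The transformation is: heavily JPEG-compressed with obvious blocking artifacts.

Blocky 8×8 compression artifacts appear around shape edges and the flat background shows ringing — characteristic JPEG degradation.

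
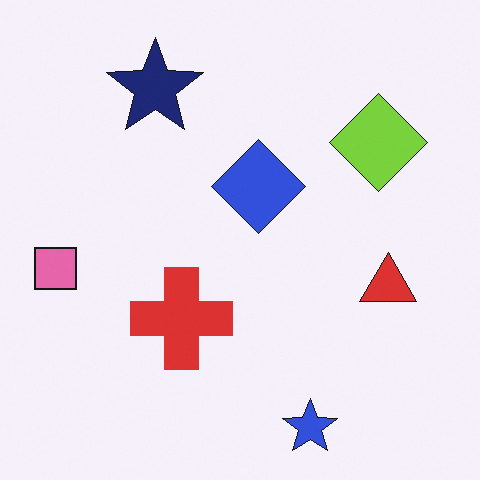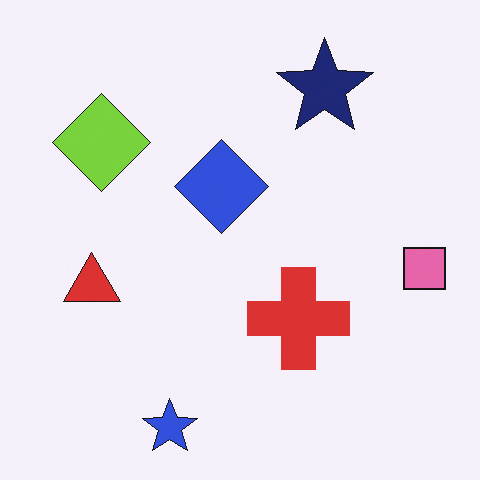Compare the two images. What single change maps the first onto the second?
The transformation is: flipped horizontally (left ↔ right).

The pink square is in the left of the first image and the right of the second — shapes on opposite sides of the vertical midline have swapped in a mirror flip.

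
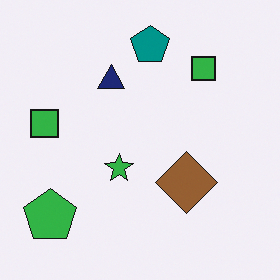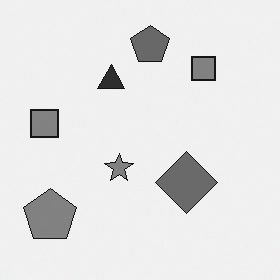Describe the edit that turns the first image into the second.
Converted to grayscale.

All color is removed — every shape is now a shade of grey.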